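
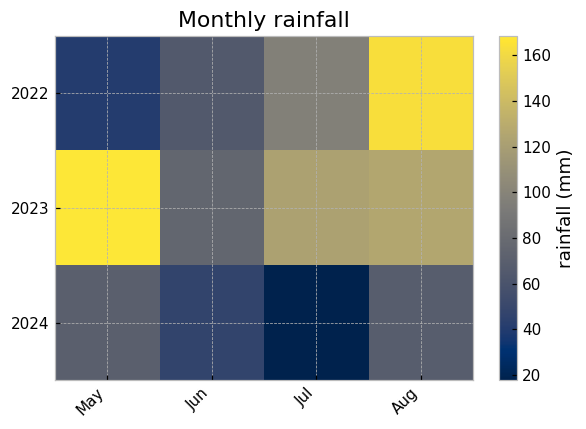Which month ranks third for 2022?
Jun

Top 4 for 2022: Aug ≈ 160, Jul ≈ 100, Jun ≈ 60, May ≈ 40.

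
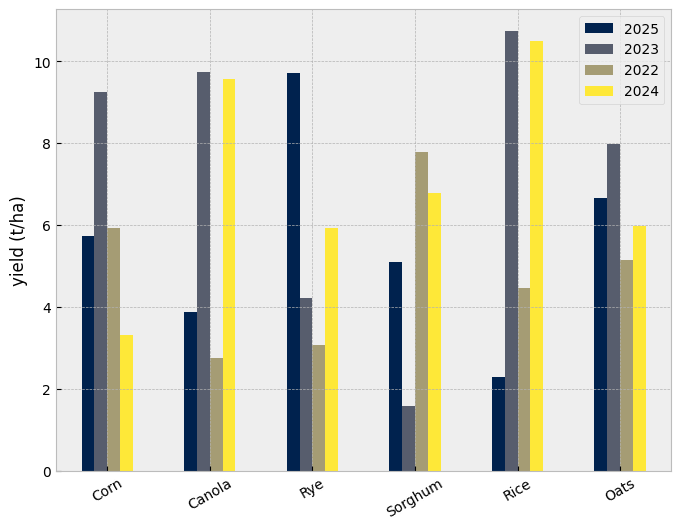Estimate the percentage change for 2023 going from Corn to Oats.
≈ -11.1%

Corn ≈ 9, Oats ≈ 8; (8 − 9) / 9 ≈ -11.1%.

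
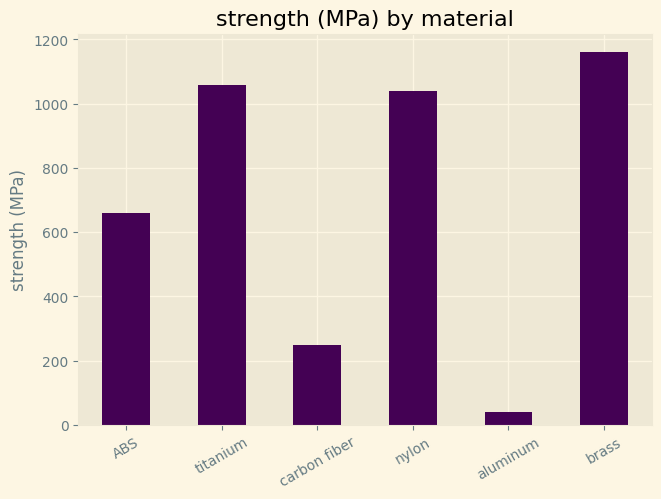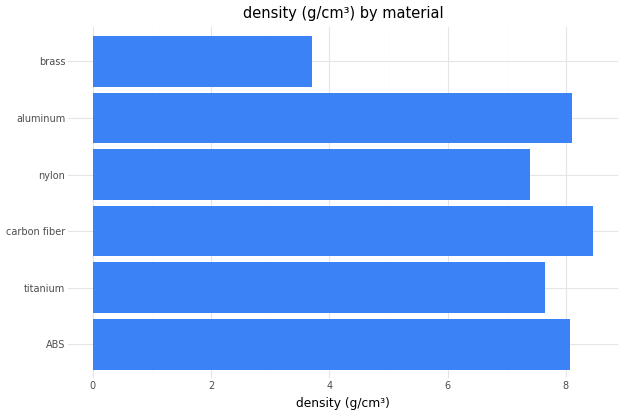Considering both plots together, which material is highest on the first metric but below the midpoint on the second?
Chart 2 median density (g/cm³) ≈ 8; below-median materials: titanium, nylon, brass. Among those, brass has the highest strength (MPa) (≈ 1200).

brass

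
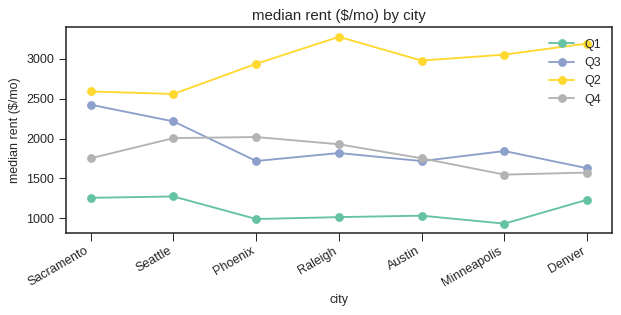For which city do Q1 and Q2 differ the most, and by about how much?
Raleigh: Q1 ≈ 1000, Q2 ≈ 3200 → gap ≈ 2200. Next-largest (Minneapolis) is only ≈ 2000.

Raleigh, ≈ 2200 $/mo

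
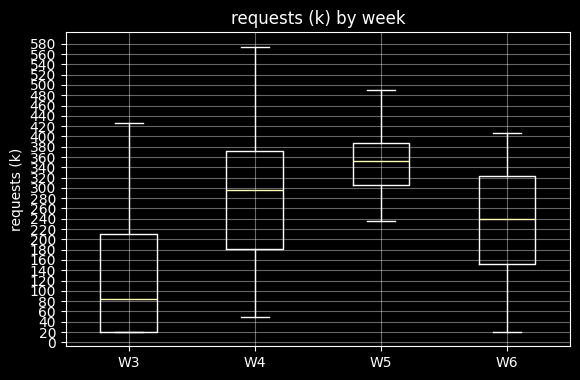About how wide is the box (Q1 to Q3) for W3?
≈ 180

Q3 ≈ 200, Q1 ≈ 20; IQR ≈ 180.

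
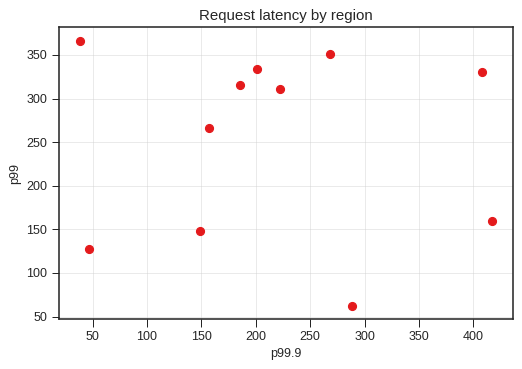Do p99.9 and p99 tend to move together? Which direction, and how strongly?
Points are roughly uncorrelated; weak (|r| ≈ 0.1).

no clear correlation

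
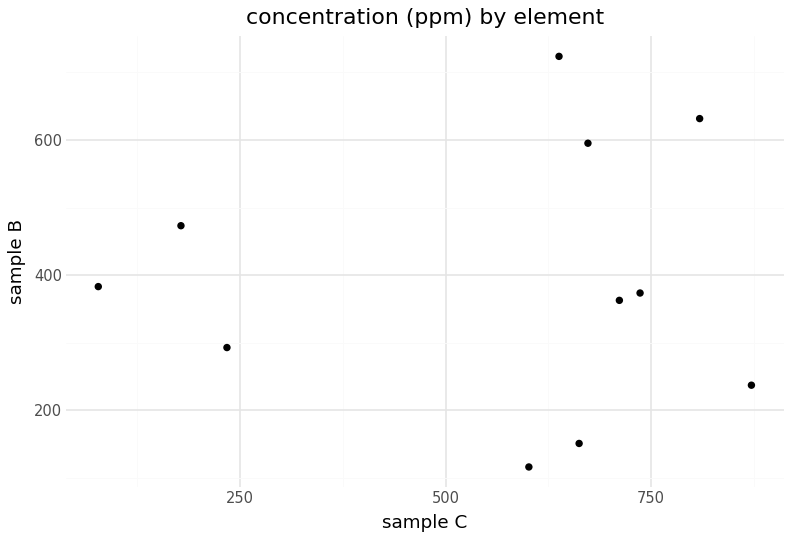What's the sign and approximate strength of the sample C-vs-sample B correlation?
no clear correlation

Points are roughly uncorrelated; weak (|r| ≈ 0.0).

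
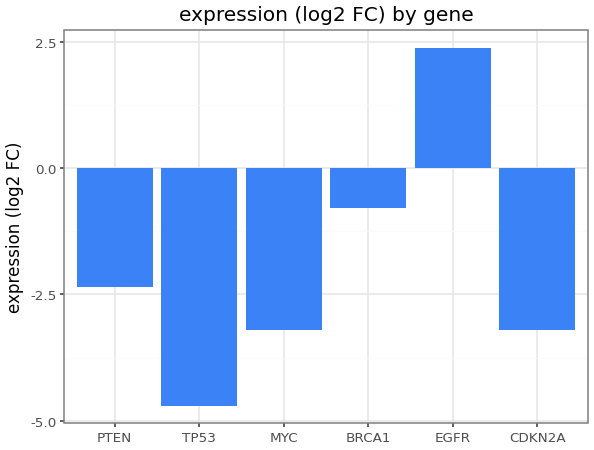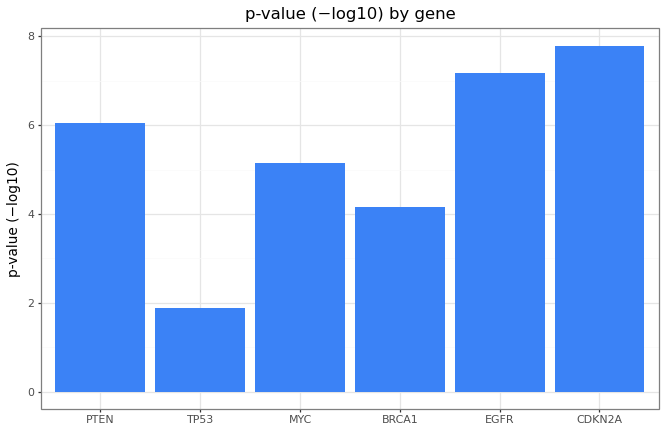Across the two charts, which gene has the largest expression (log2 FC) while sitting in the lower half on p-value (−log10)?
BRCA1

Chart 2 median p-value (−log10) ≈ 6; below-median genes: TP53, MYC, BRCA1. Among those, BRCA1 has the highest expression (log2 FC) (≈ -1).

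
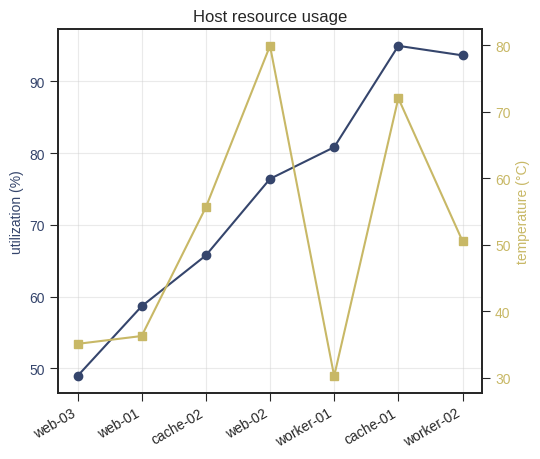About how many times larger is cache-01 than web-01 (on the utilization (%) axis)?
≈ 1.58×

cache-01 ≈ 95, web-01 ≈ 60; 95/60 ≈ 1.58.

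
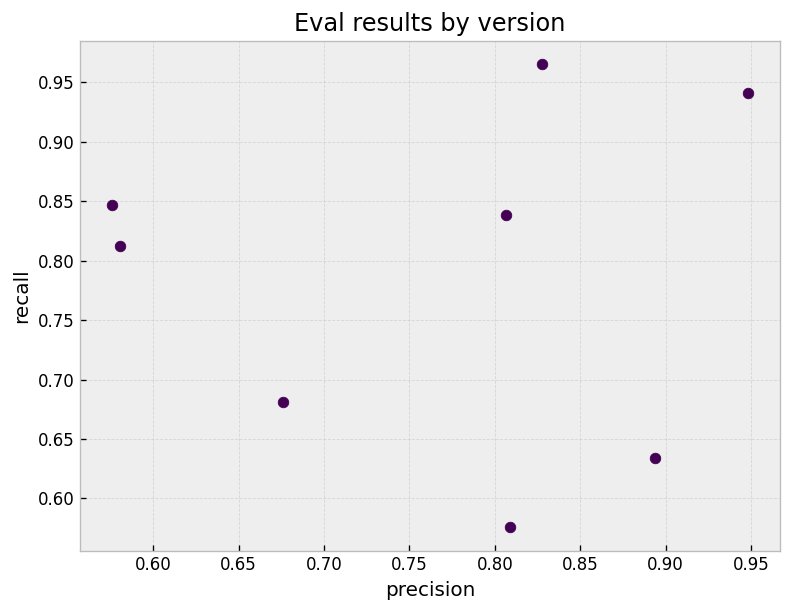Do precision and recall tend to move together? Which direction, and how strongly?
Points are roughly uncorrelated; weak (|r| ≈ 0.0).

no clear correlation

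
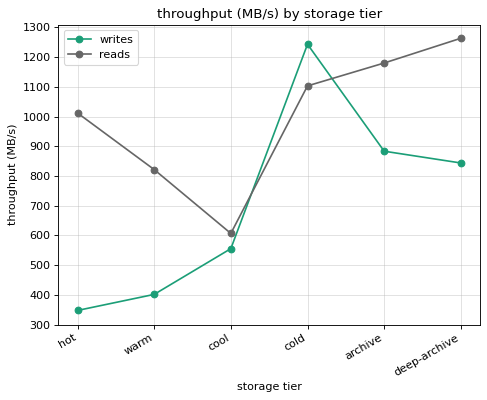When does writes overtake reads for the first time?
cool: writes ≈ 600 vs reads ≈ 600 (not yet); cold: writes ≈ 1200 vs reads ≈ 1100 (first crossover).

cold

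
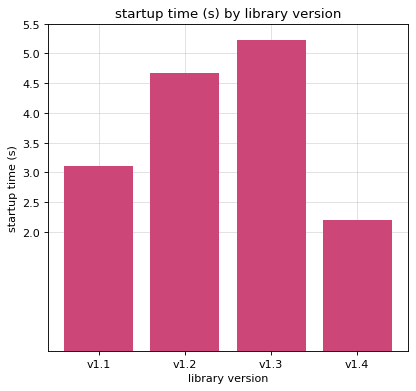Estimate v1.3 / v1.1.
≈ 1.67×

v1.3 ≈ 5.0, v1.1 ≈ 3.0; 5.0/3.0 ≈ 1.67.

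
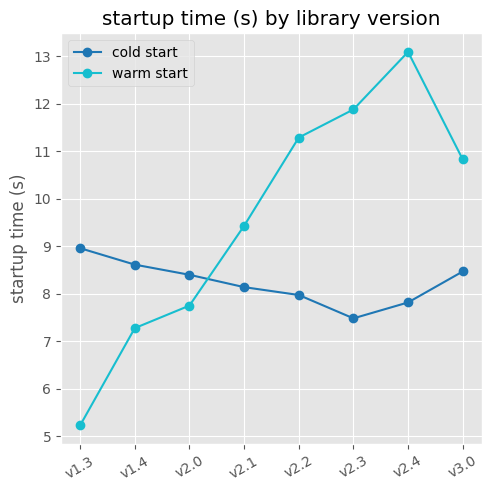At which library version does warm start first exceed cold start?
v2.1

v2.0: warm start ≈ 8 vs cold start ≈ 8 (not yet); v2.1: warm start ≈ 9 vs cold start ≈ 8 (first crossover).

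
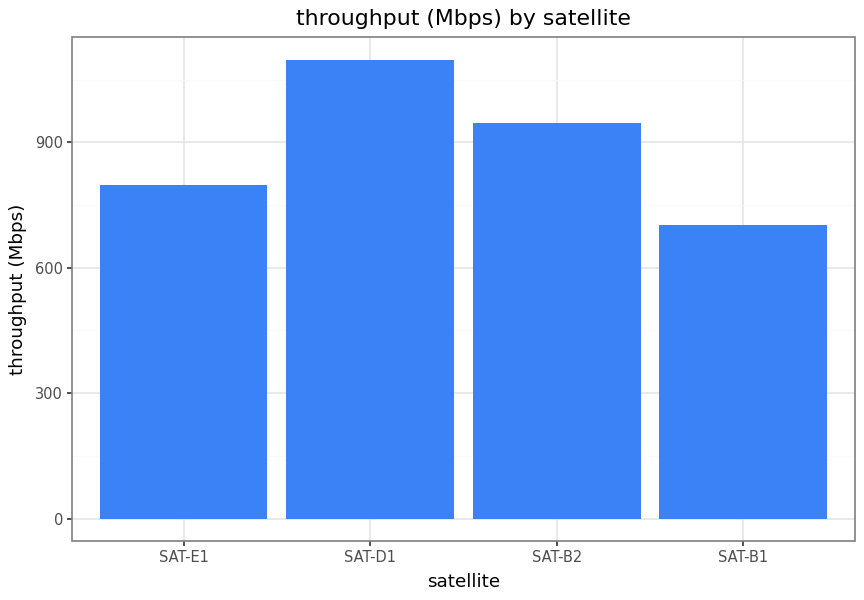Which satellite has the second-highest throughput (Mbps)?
SAT-B2

Top 3: SAT-D1 ≈ 1100, SAT-B2 ≈ 900, SAT-E1 ≈ 800.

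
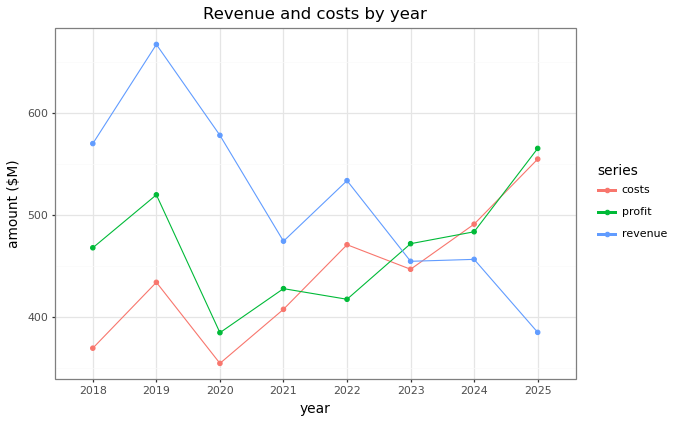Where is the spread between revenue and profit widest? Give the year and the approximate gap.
2020, ≈ 200 $M

2020: revenue ≈ 600, profit ≈ 400 → gap ≈ 200. Next-largest (2025) is only ≈ 150.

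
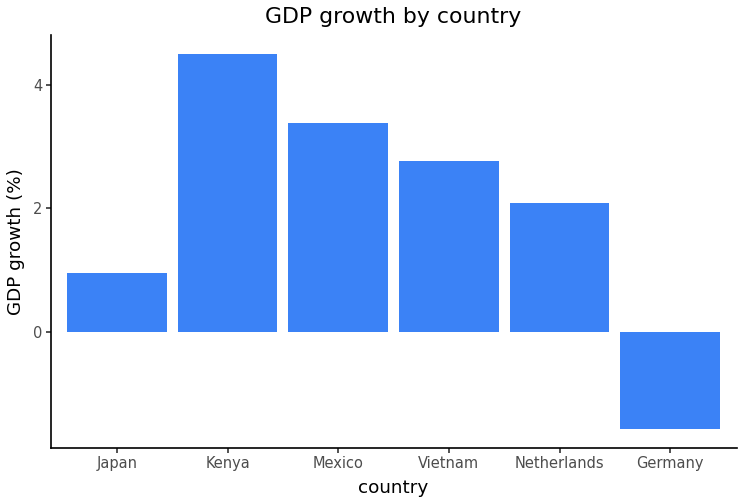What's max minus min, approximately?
≈ 7

Max Kenya ≈ 5, min Germany ≈ -2; range ≈ 7.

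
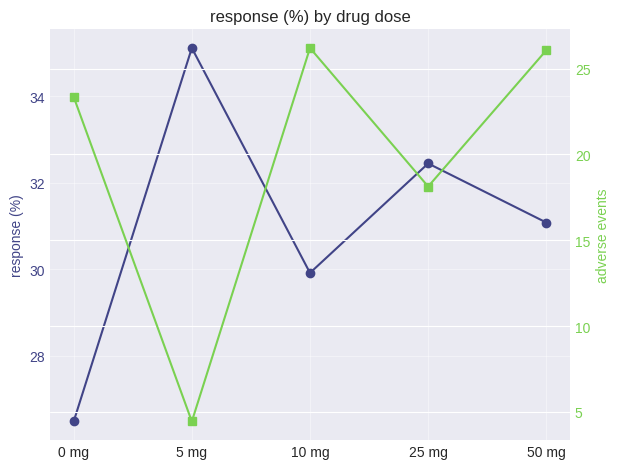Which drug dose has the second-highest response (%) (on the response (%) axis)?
25 mg

Top 3 (on the response (%) axis): 5 mg ≈ 35, 25 mg ≈ 32, 50 mg ≈ 31.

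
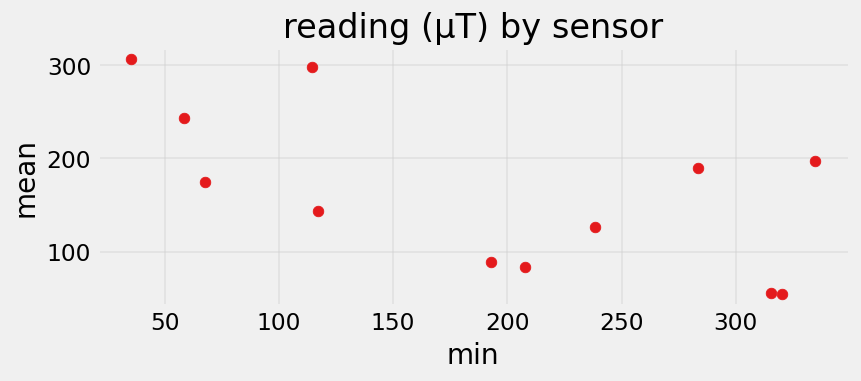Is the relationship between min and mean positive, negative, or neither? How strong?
negative, moderate

Points are negatively correlated; moderate (|r| ≈ 0.6).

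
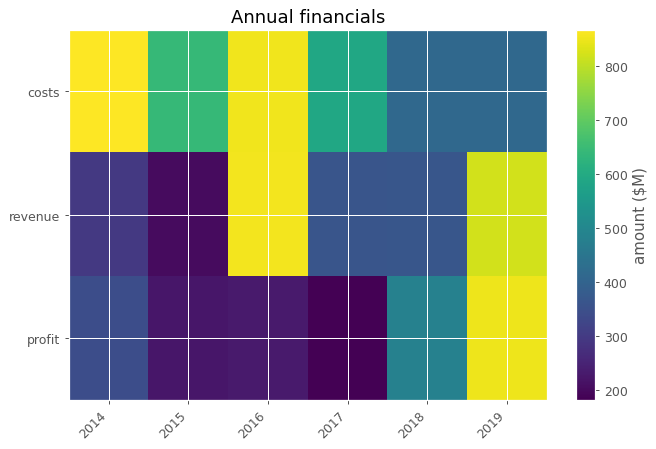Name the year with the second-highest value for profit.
2018

Top 3 for profit: 2019 ≈ 800, 2018 ≈ 500, 2014 ≈ 300.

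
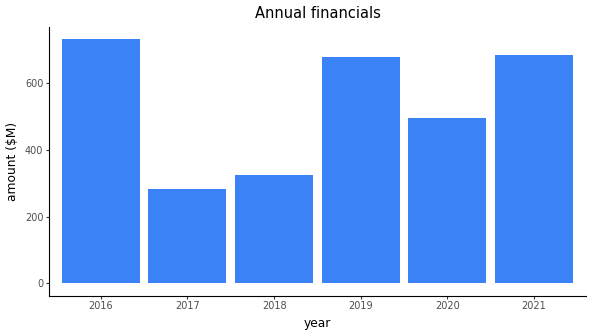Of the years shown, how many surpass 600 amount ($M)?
Above 600: 2016, 2019, 2021.

3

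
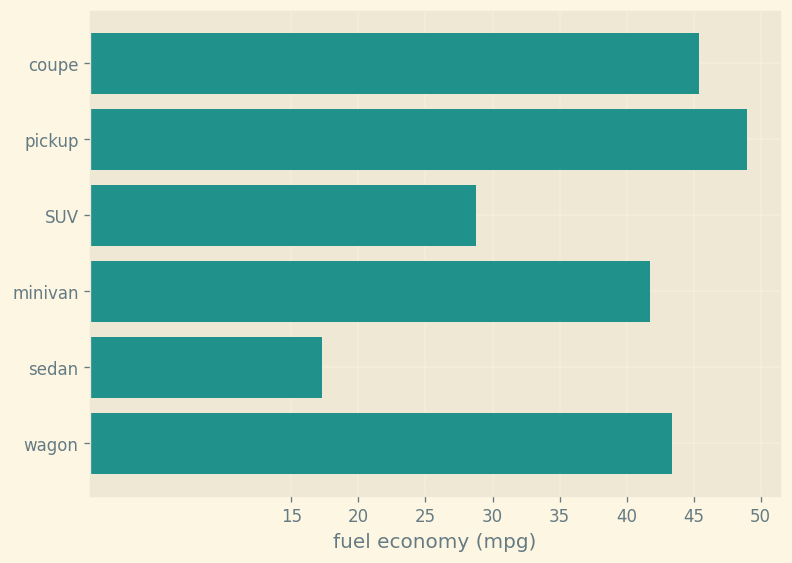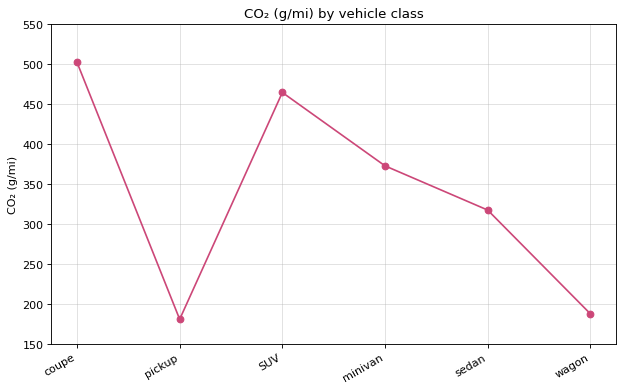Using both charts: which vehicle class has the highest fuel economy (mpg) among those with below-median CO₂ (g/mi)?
pickup

Chart 2 median CO₂ (g/mi) ≈ 350; below-median vehicle classes: pickup, sedan, wagon. Among those, pickup has the highest fuel economy (mpg) (≈ 50).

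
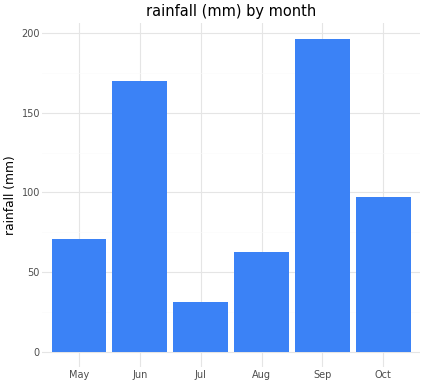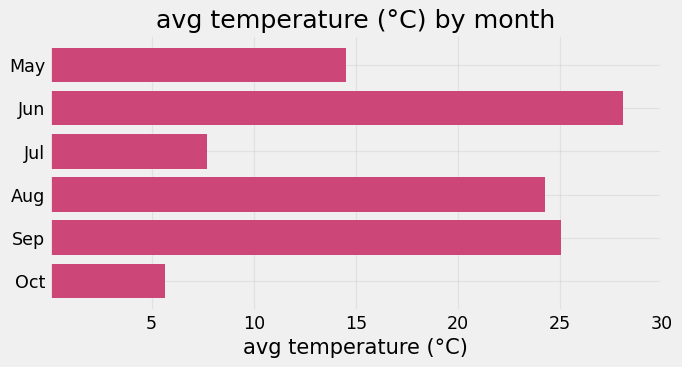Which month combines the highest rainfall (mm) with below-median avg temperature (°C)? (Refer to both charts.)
Chart 2 median avg temperature (°C) ≈ 20; below-median months: May, Jul, Oct. Among those, Oct has the highest rainfall (mm) (≈ 100).

Oct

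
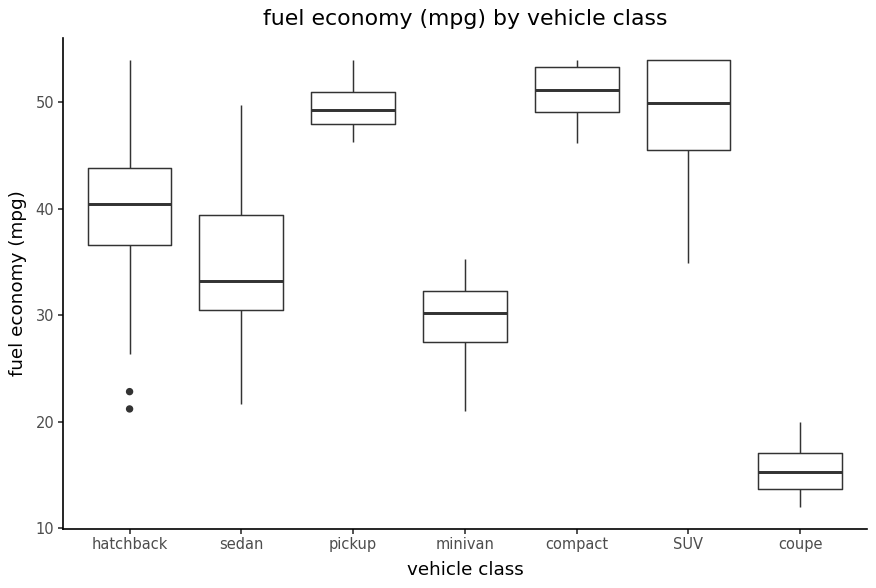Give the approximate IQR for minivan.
Q3 ≈ 30, Q1 ≈ 25; IQR ≈ 5.

≈ 5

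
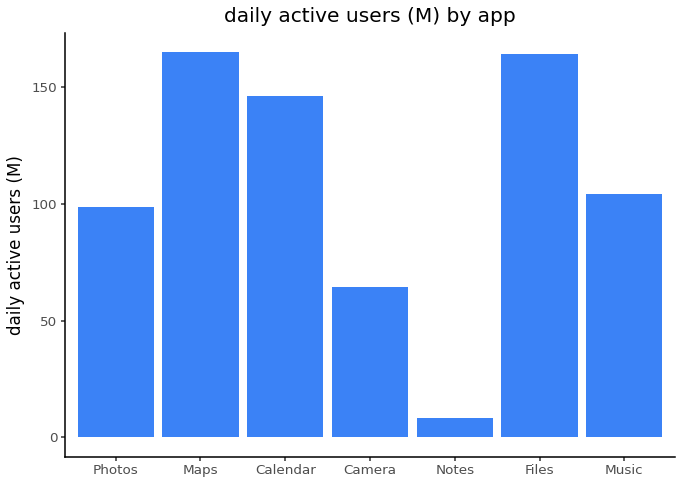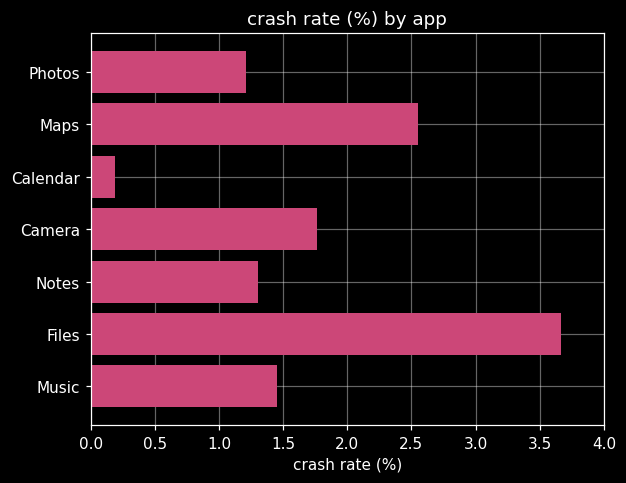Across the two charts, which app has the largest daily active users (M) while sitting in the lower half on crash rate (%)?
Calendar

Chart 2 median crash rate (%) ≈ 1.5; below-median apps: Photos, Calendar, Notes. Among those, Calendar has the highest daily active users (M) (≈ 140).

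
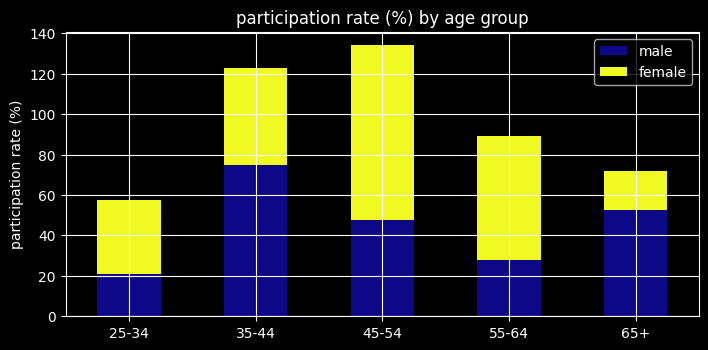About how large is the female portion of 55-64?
≈ 60

female top ≈ 80, bottom ≈ 20; segment ≈ 60.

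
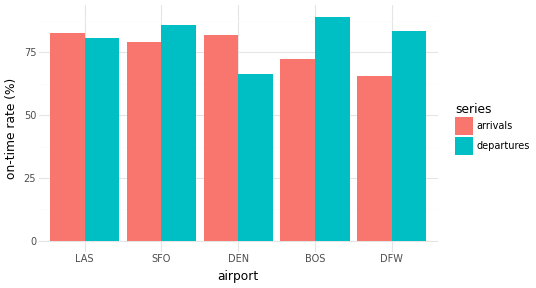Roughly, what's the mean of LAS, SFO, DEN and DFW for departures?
(80 + 90 + 70 + 80) / 4 ≈ 80.

≈ 80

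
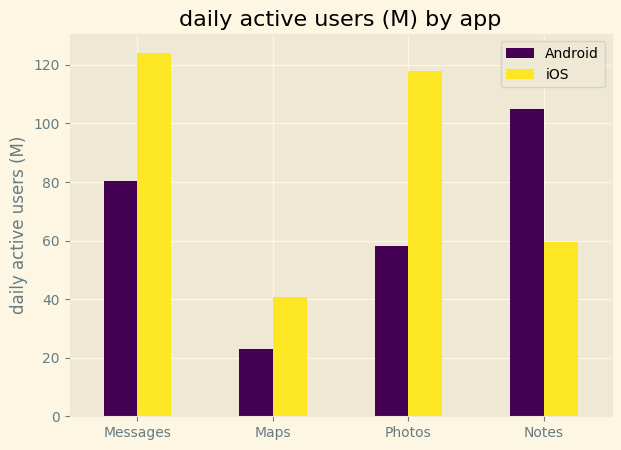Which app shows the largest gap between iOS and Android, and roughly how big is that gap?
Photos, ≈ 60 M

Photos: iOS ≈ 120, Android ≈ 60 → gap ≈ 60. Next-largest (Notes) is only ≈ 40.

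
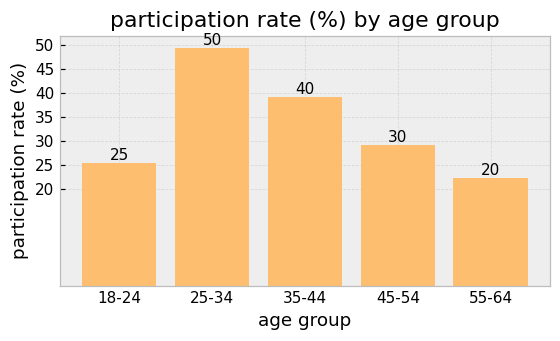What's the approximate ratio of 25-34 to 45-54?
25-34 ≈ 50, 45-54 ≈ 30; 50/30 ≈ 1.67.

≈ 1.67×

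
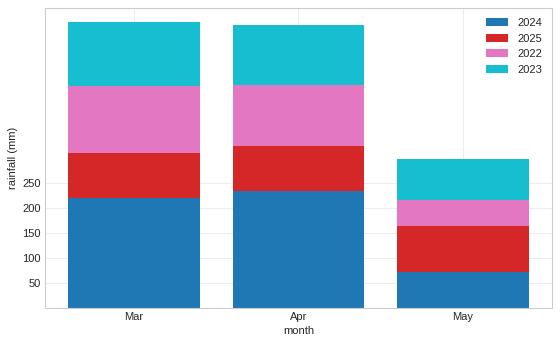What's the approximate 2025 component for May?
≈ 100

2025 top ≈ 150, bottom ≈ 50; segment ≈ 100.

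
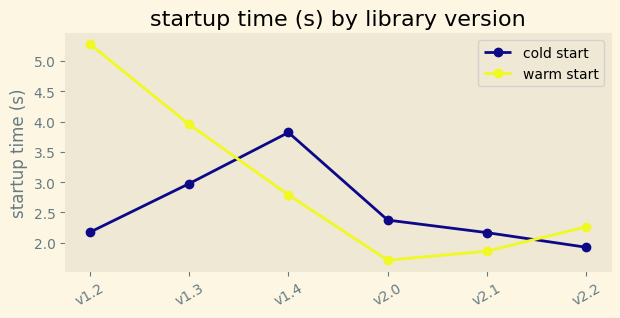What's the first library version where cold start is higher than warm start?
v1.3: cold start ≈ 3.0 vs warm start ≈ 4.0 (not yet); v1.4: cold start ≈ 4.0 vs warm start ≈ 3.0 (first crossover).

v1.4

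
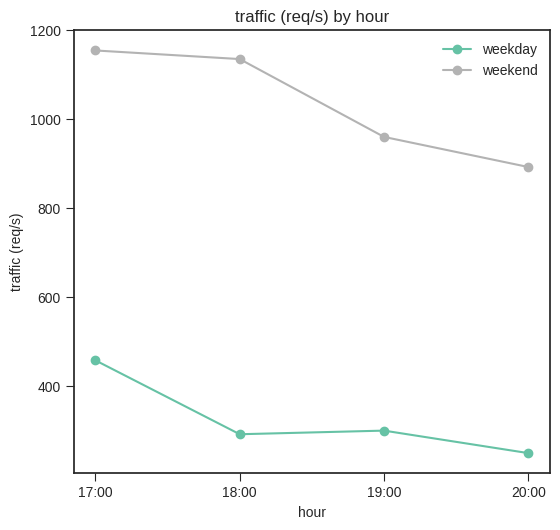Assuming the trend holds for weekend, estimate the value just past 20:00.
Last three: 1100, 1000, 900 → slope ≈ -100/step → next ≈ 800.

≈ 800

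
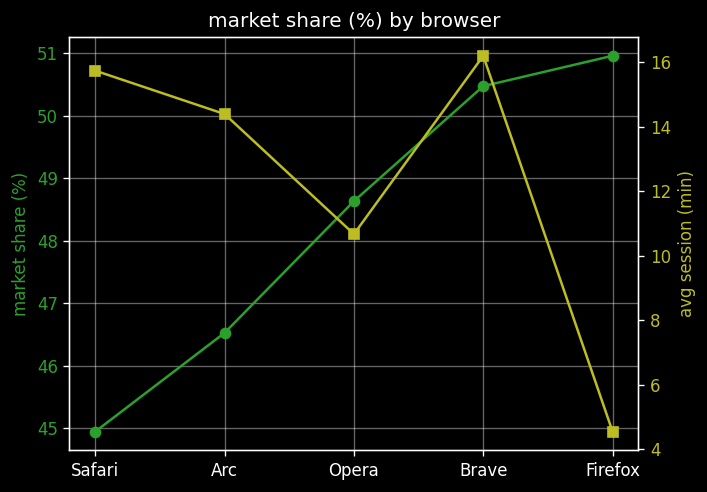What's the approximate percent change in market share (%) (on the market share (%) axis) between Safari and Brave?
≈ +11.1%

Safari ≈ 45, Brave ≈ 50; (50 − 45) / 45 ≈ +11.1%.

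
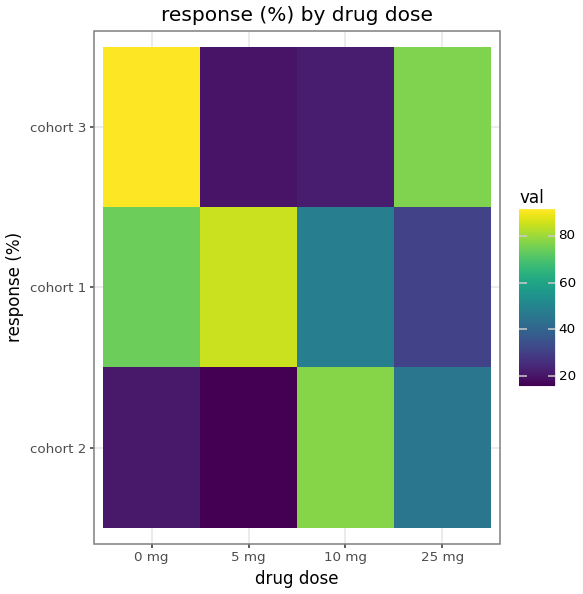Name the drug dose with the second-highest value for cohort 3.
Top 3 for cohort 3: 0 mg ≈ 90, 25 mg ≈ 80, 10 mg ≈ 20.

25 mg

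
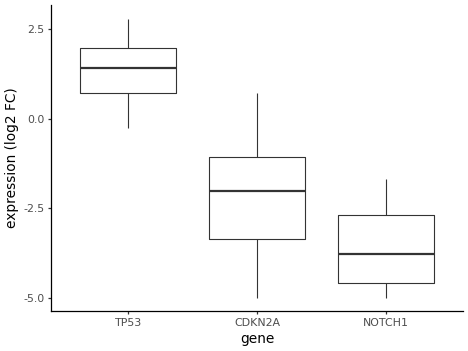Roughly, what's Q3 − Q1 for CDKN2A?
Q3 ≈ -1.0, Q1 ≈ -3.5; IQR ≈ 2.5.

≈ 2.5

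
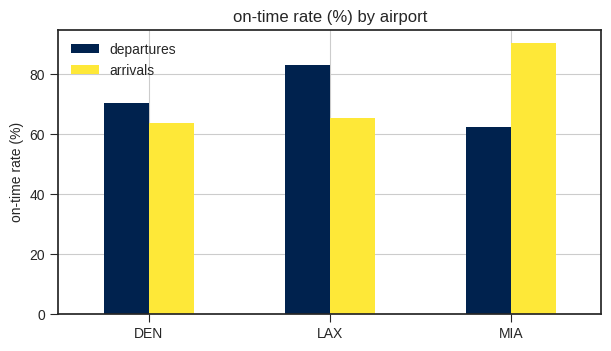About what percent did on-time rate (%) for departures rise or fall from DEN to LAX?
≈ +14.3%

DEN ≈ 70, LAX ≈ 80; (80 − 70) / 70 ≈ +14.3%.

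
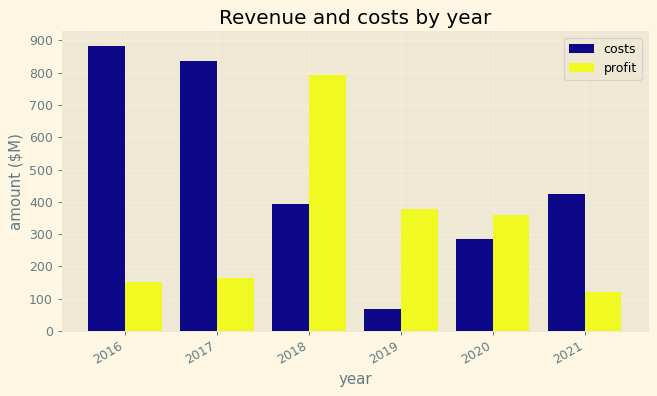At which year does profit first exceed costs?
2017: profit ≈ 200 vs costs ≈ 800 (not yet); 2018: profit ≈ 800 vs costs ≈ 400 (first crossover).

2018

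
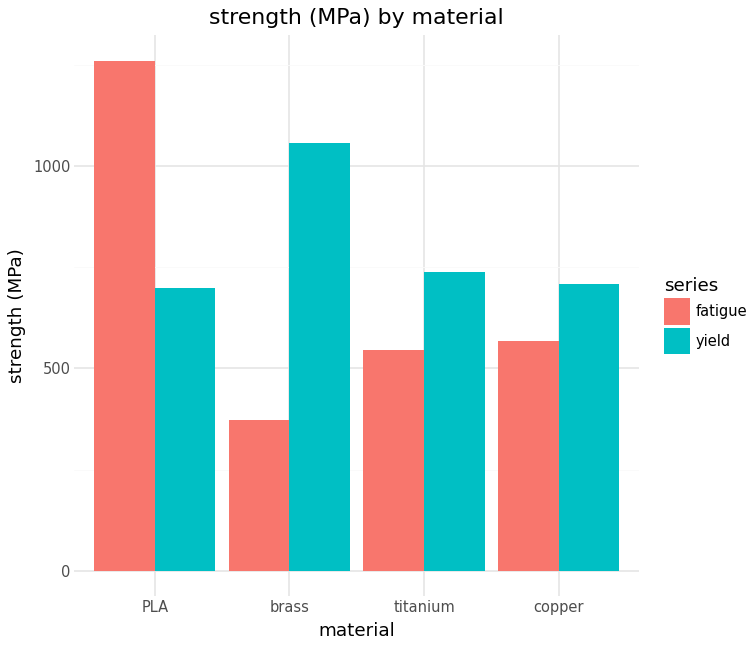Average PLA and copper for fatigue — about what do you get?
≈ 900

(1200 + 600) / 2 ≈ 900.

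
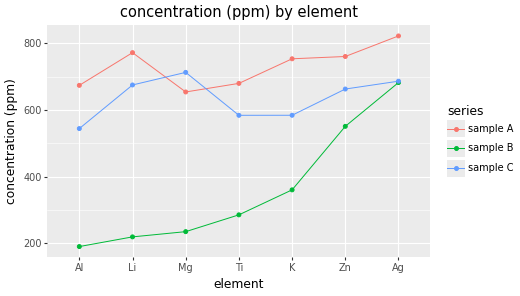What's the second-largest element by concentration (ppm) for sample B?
Zn

Top 3 for sample B: Ag ≈ 700, Zn ≈ 600, K ≈ 400.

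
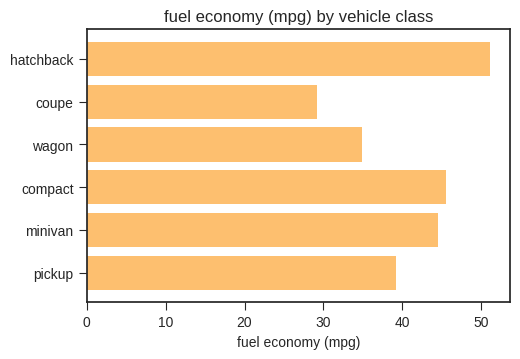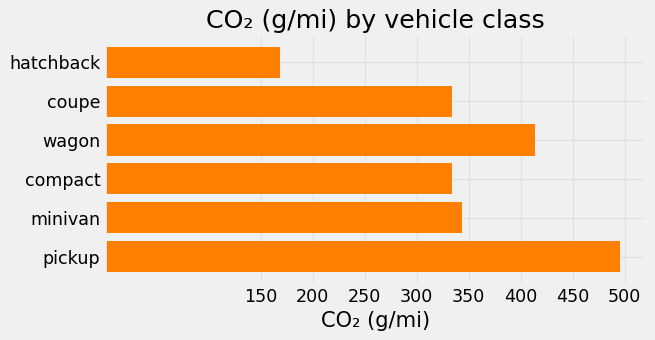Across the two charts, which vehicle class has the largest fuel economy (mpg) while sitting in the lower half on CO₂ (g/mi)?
hatchback

Chart 2 median CO₂ (g/mi) ≈ 350; below-median vehicle classes: hatchback, coupe, compact. Among those, hatchback has the highest fuel economy (mpg) (≈ 50).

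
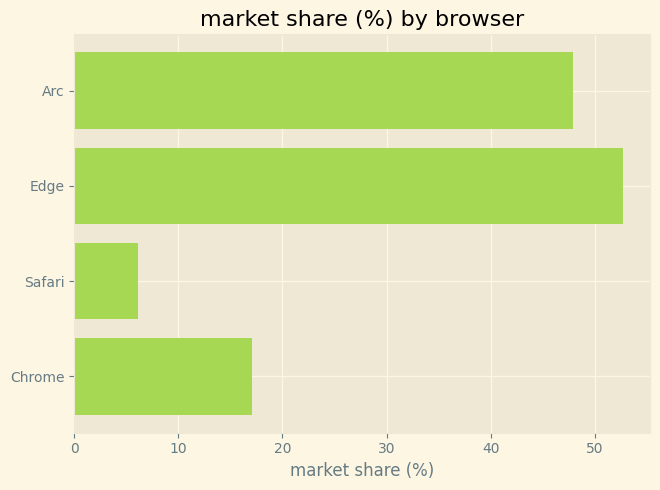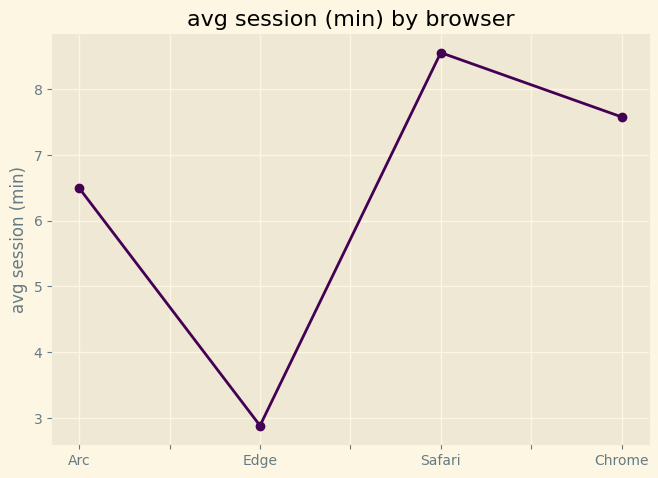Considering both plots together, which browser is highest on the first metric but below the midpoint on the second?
Edge

Chart 2 median avg session (min) ≈ 7; below-median browsers: Arc, Edge. Among those, Edge has the highest market share (%) (≈ 55).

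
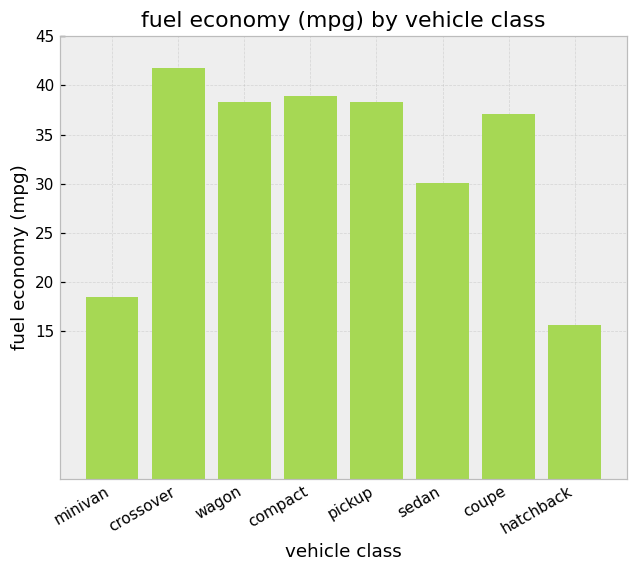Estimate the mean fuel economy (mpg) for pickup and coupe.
(40 + 35) / 2 ≈ 38.

≈ 38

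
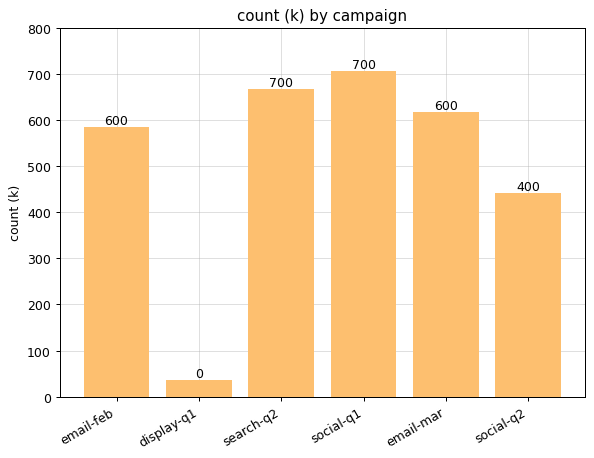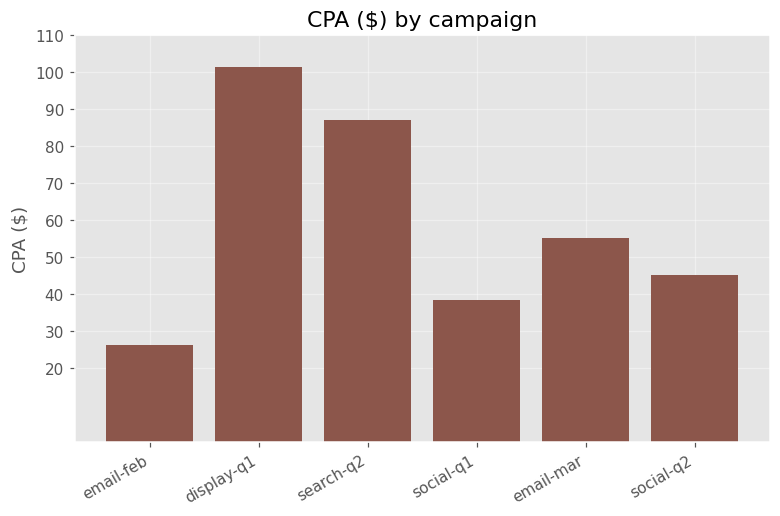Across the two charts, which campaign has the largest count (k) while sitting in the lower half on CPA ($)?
Chart 2 median CPA ($) ≈ 50; below-median campaigns: email-feb, social-q1, social-q2. Among those, social-q1 has the highest count (k) (≈ 700).

social-q1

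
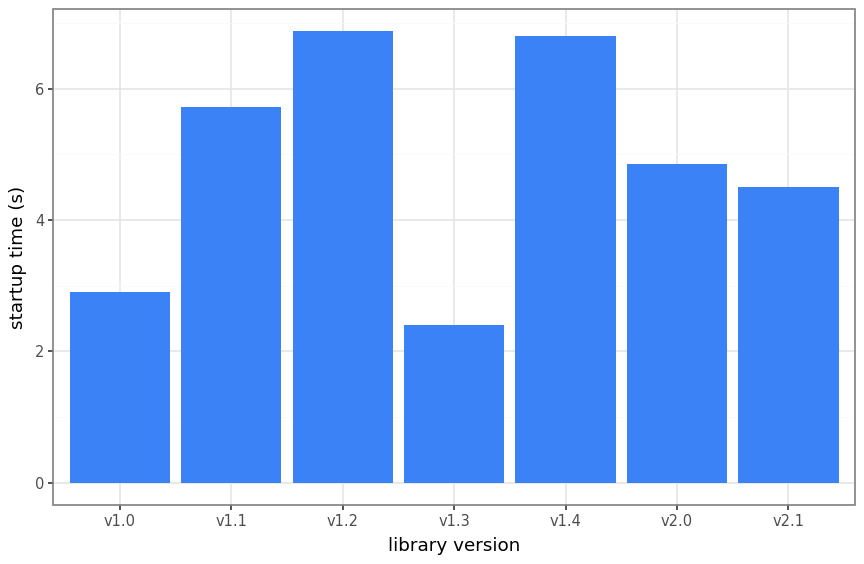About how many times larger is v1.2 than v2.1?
v1.2 ≈ 7, v2.1 ≈ 4; 7/4 ≈ 1.75.

≈ 1.75×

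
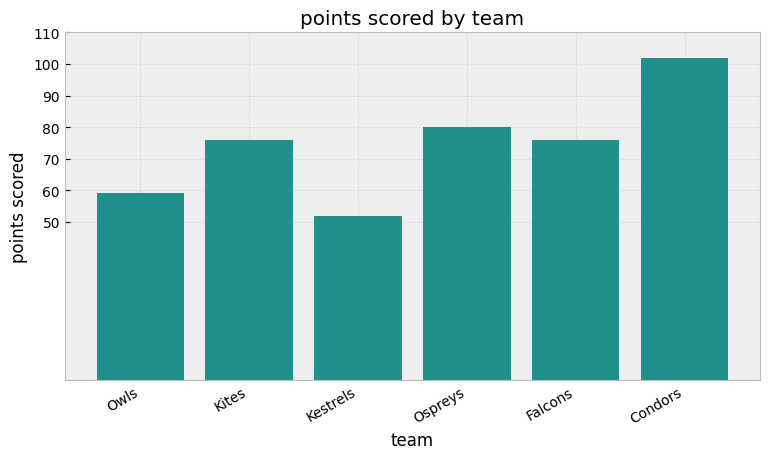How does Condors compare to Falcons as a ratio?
Condors ≈ 100, Falcons ≈ 80; 100/80 ≈ 1.25.

≈ 1.25×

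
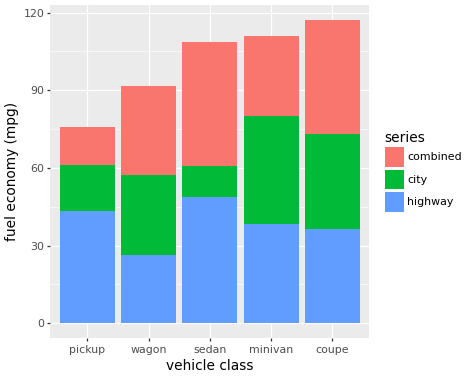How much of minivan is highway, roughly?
highway top ≈ 40, bottom ≈ 0; segment ≈ 40.

≈ 40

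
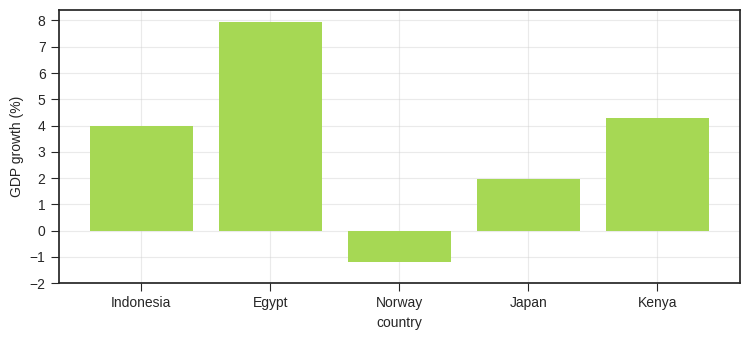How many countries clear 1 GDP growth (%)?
4

Above 1: Indonesia, Egypt, Japan, Kenya.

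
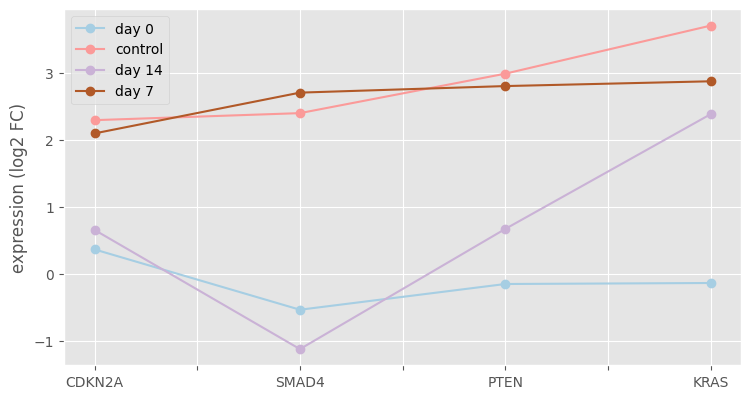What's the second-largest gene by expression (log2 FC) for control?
PTEN

Top 3 for control: KRAS ≈ 3.5, PTEN ≈ 3.0, SMAD4 ≈ 2.5.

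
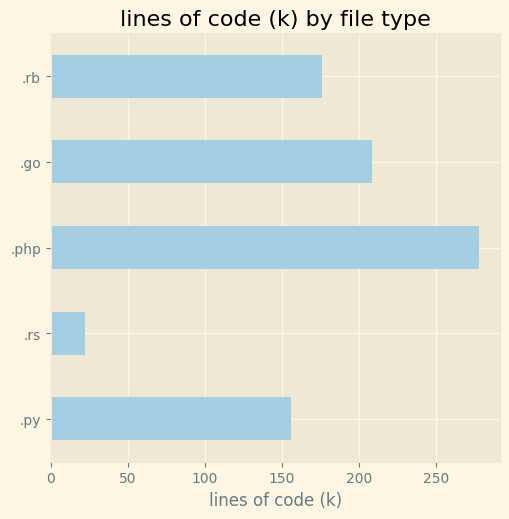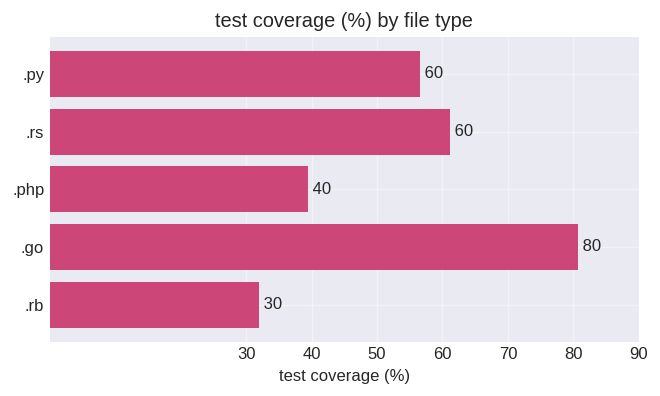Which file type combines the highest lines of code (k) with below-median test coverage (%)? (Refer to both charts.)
Chart 2 median test coverage (%) ≈ 60; below-median file types: .php, .rb. Among those, .php has the highest lines of code (k) (≈ 300).

.php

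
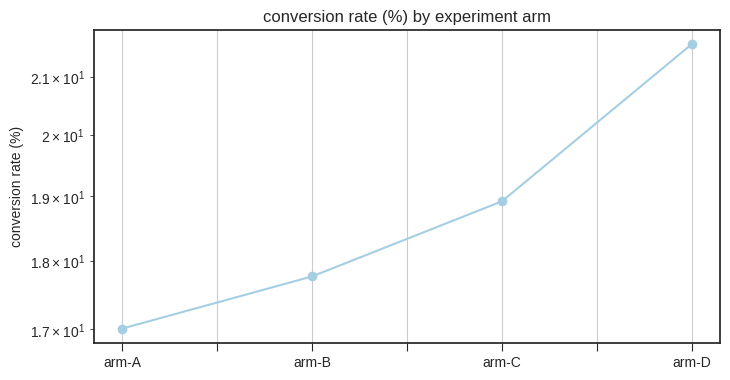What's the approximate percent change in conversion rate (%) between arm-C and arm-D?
arm-C ≈ 19.0, arm-D ≈ 21.5; (21.5 − 19.0) / 19.0 ≈ +13.2%.

≈ +13.2%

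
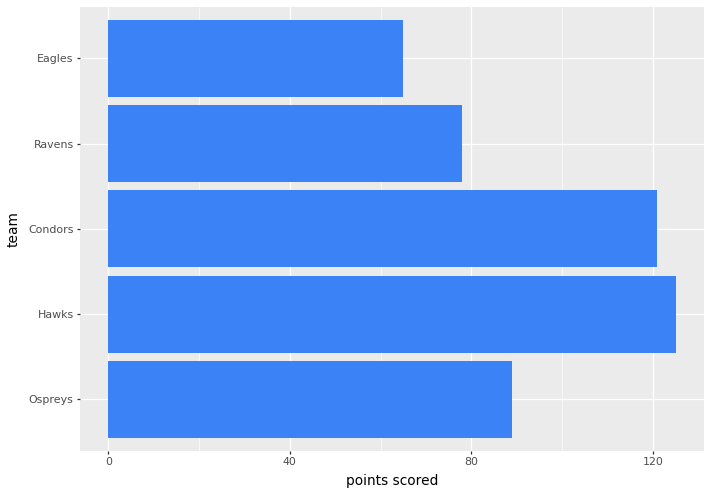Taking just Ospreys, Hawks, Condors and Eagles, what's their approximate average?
≈ 95

(80 + 120 + 120 + 60) / 4 ≈ 95.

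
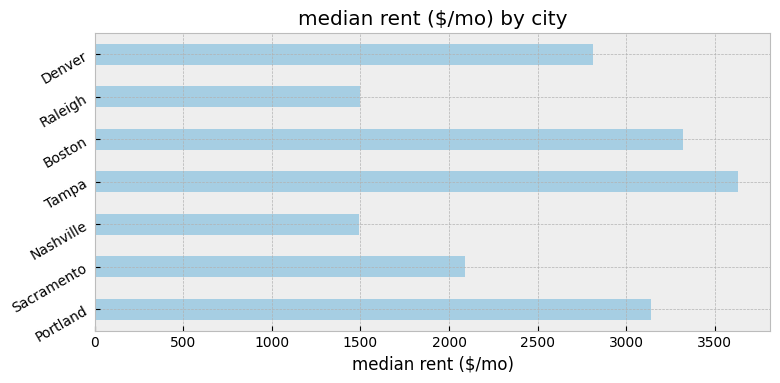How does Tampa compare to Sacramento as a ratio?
Tampa ≈ 3500, Sacramento ≈ 2000; 3500/2000 ≈ 1.75.

≈ 1.75×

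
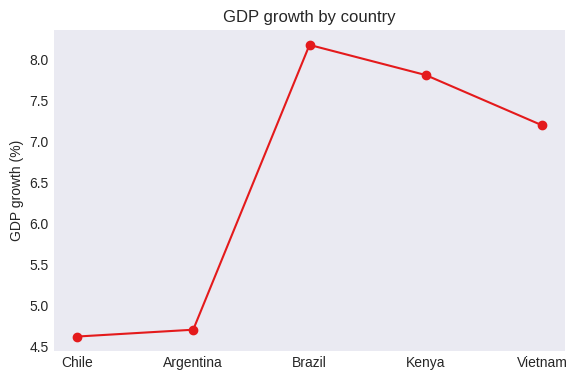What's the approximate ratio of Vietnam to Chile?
≈ 1.56×

Vietnam ≈ 7.0, Chile ≈ 4.5; 7.0/4.5 ≈ 1.56.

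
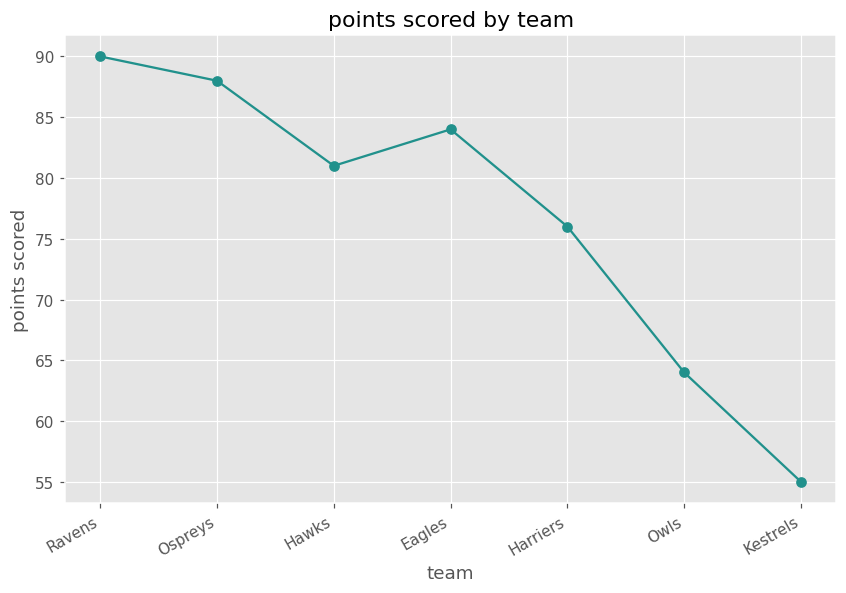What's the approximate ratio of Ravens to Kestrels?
Ravens ≈ 90, Kestrels ≈ 55; 90/55 ≈ 1.64.

≈ 1.64×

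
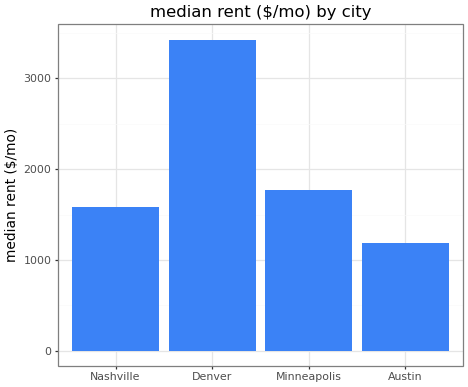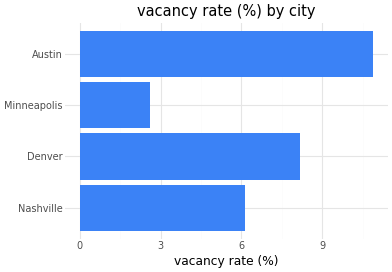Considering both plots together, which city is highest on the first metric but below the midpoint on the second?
Minneapolis

Chart 2 median vacancy rate (%) ≈ 7; below-median cities: Nashville, Minneapolis. Among those, Minneapolis has the highest median rent ($/mo) (≈ 2000).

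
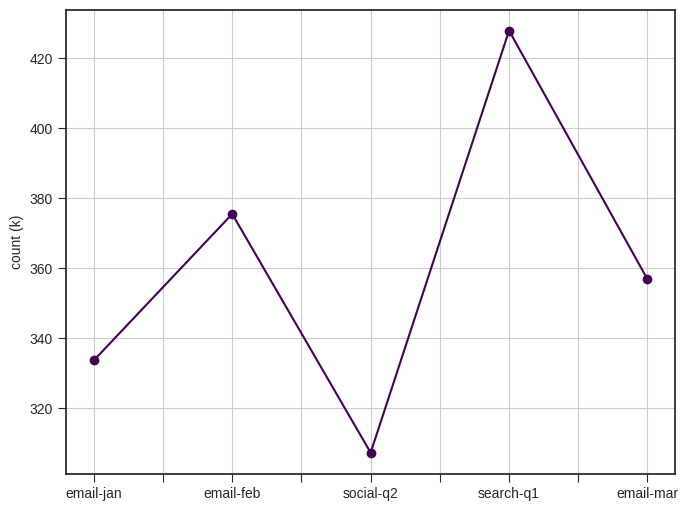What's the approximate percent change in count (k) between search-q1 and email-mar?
search-q1 ≈ 420, email-mar ≈ 360; (360 − 420) / 420 ≈ -14.3%.

≈ -14.3%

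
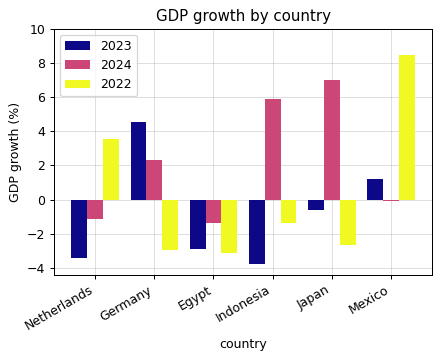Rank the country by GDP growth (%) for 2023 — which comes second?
Mexico

Top 3 for 2023: Germany ≈ 4, Mexico ≈ 2, Japan ≈ 0.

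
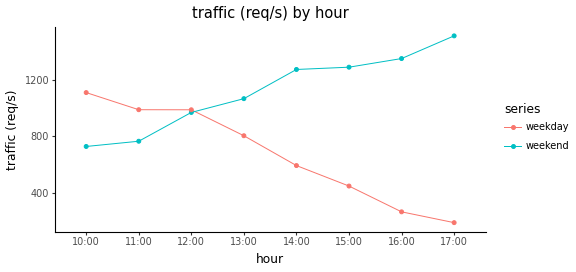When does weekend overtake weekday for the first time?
13:00

12:00: weekend ≈ 1000 vs weekday ≈ 1000 (not yet); 13:00: weekend ≈ 1000 vs weekday ≈ 800 (first crossover).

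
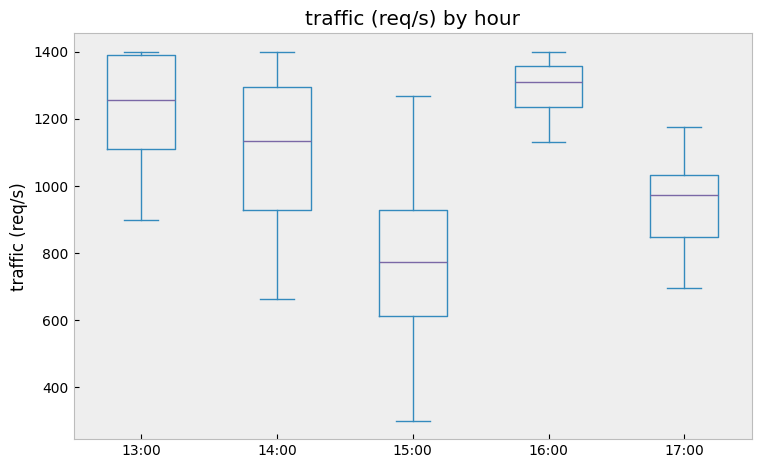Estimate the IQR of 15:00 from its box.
≈ 350

Q3 ≈ 950, Q1 ≈ 600; IQR ≈ 350.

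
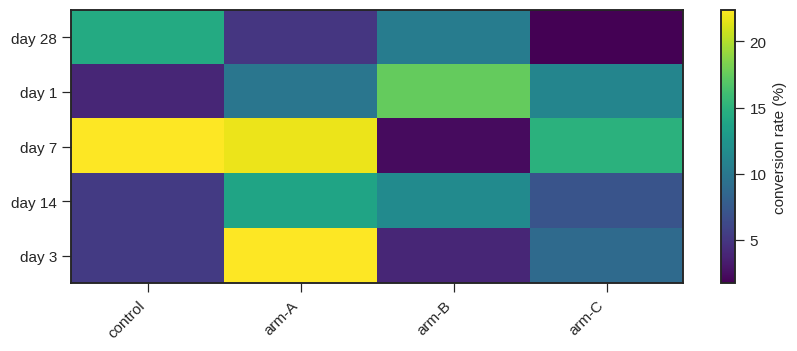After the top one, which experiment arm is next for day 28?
Top 3 for day 28: control ≈ 14, arm-B ≈ 10, arm-A ≈ 4.

arm-B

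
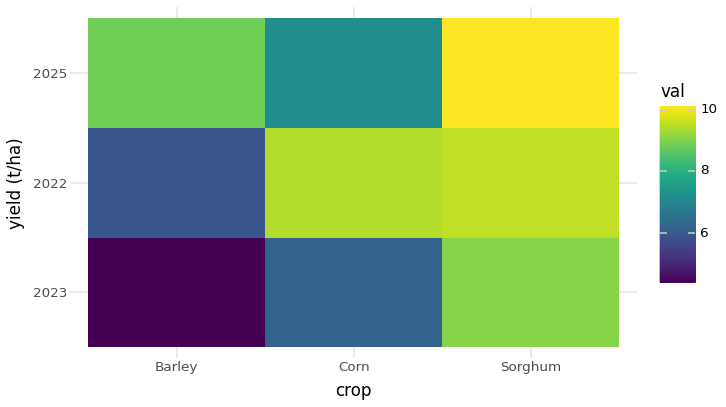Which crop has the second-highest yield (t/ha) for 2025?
Barley

Top 3 for 2025: Sorghum ≈ 10.0, Barley ≈ 9.0, Corn ≈ 7.0.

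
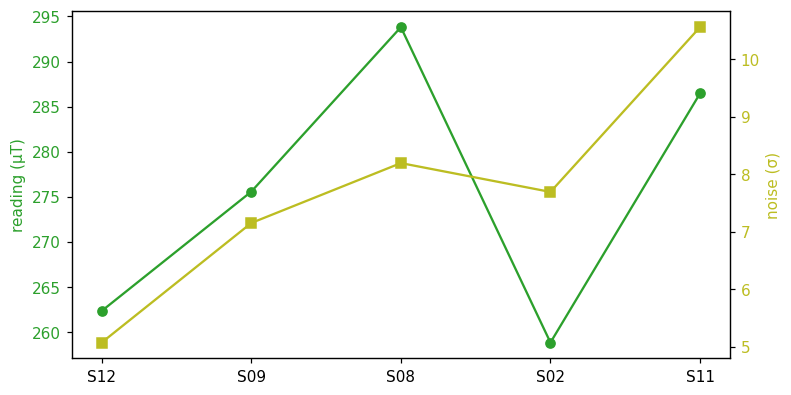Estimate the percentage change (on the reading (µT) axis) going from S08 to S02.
≈ -11.9%

S08 ≈ 295, S02 ≈ 260; (260 − 295) / 295 ≈ -11.9%.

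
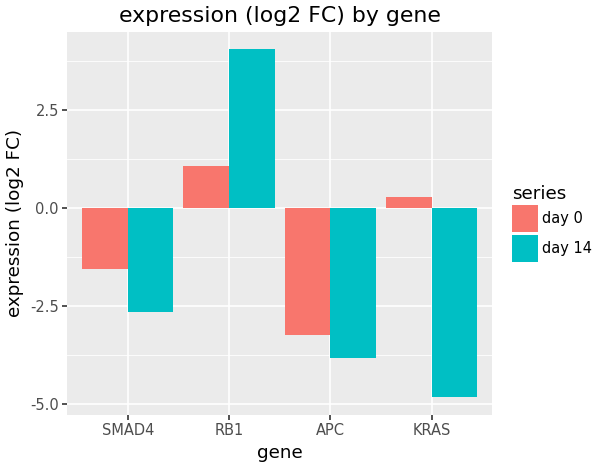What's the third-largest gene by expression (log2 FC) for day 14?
APC

Top 4 for day 14: RB1 ≈ 4, SMAD4 ≈ -3, APC ≈ -4, KRAS ≈ -5.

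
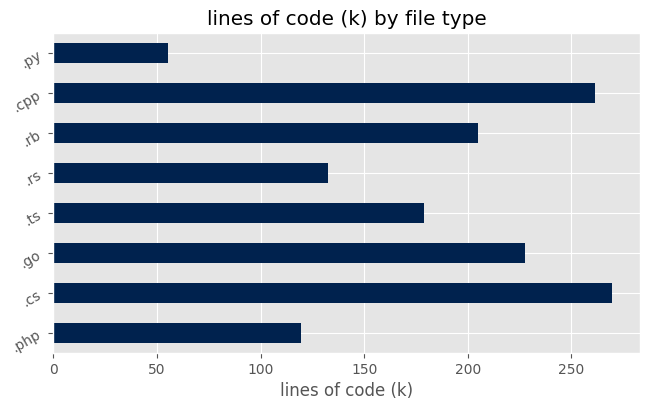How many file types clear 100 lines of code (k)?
Above 100: .php, .cs, .go, .ts, .rs, .rb, .cpp.

7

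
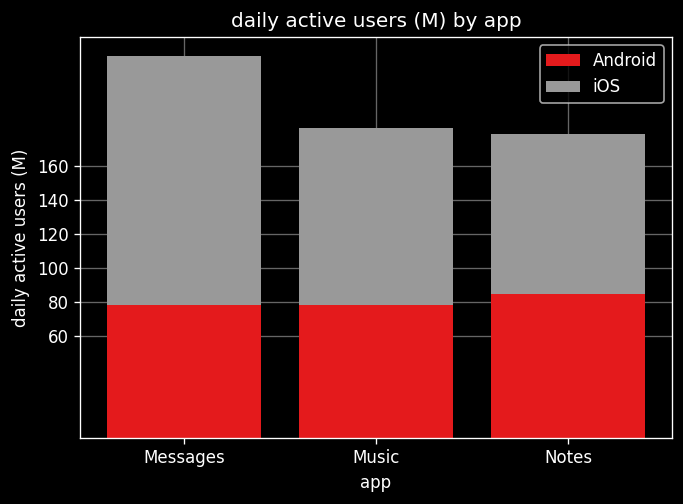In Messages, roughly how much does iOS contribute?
≈ 140

iOS top ≈ 220, bottom ≈ 80; segment ≈ 140.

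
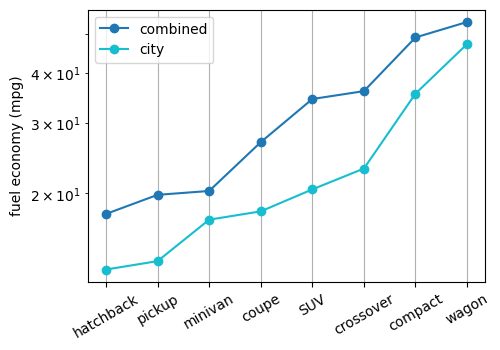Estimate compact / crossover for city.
≈ 1.4×

compact ≈ 35, crossover ≈ 25; 35/25 ≈ 1.4.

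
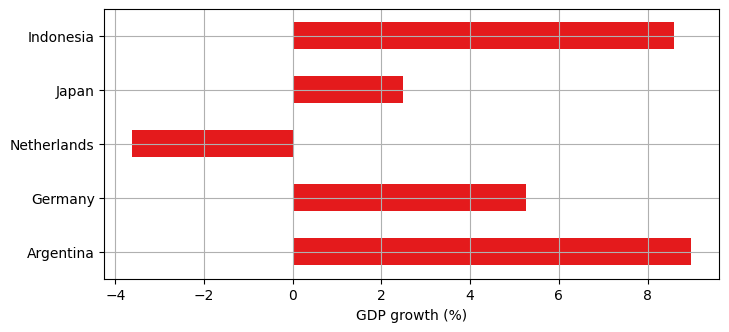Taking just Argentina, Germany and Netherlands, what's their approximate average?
(8 + 6 + -4) / 3 ≈ 3.

≈ 3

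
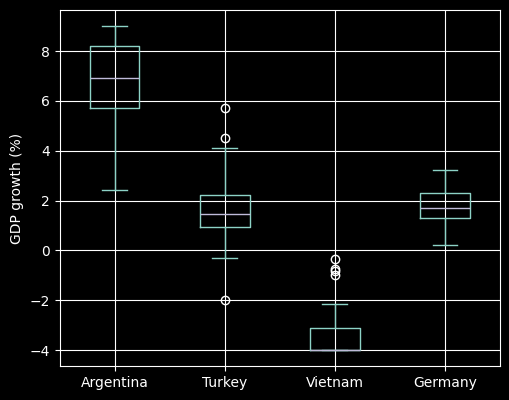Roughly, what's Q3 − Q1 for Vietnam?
Q3 ≈ -3, Q1 ≈ -4; IQR ≈ 1.

≈ 1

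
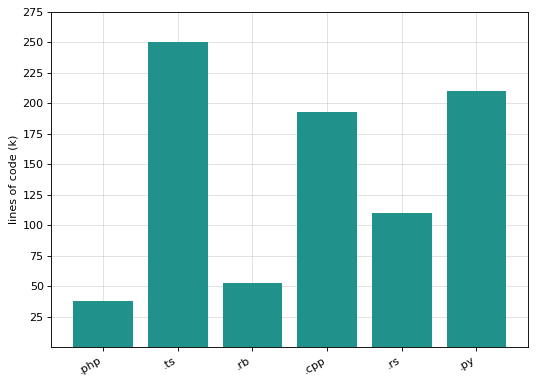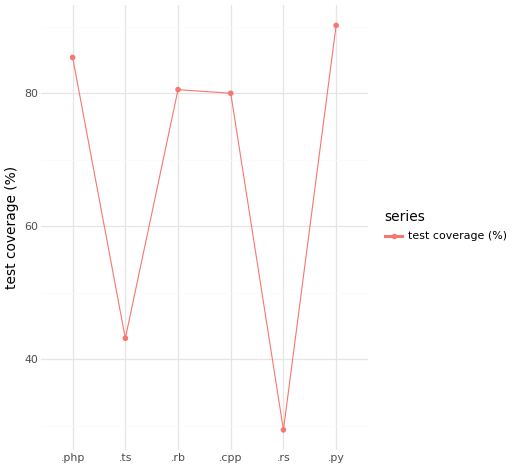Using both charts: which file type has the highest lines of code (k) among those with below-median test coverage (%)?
.ts

Chart 2 median test coverage (%) ≈ 80; below-median file types: .ts, .cpp, .rs. Among those, .ts has the highest lines of code (k) (≈ 250).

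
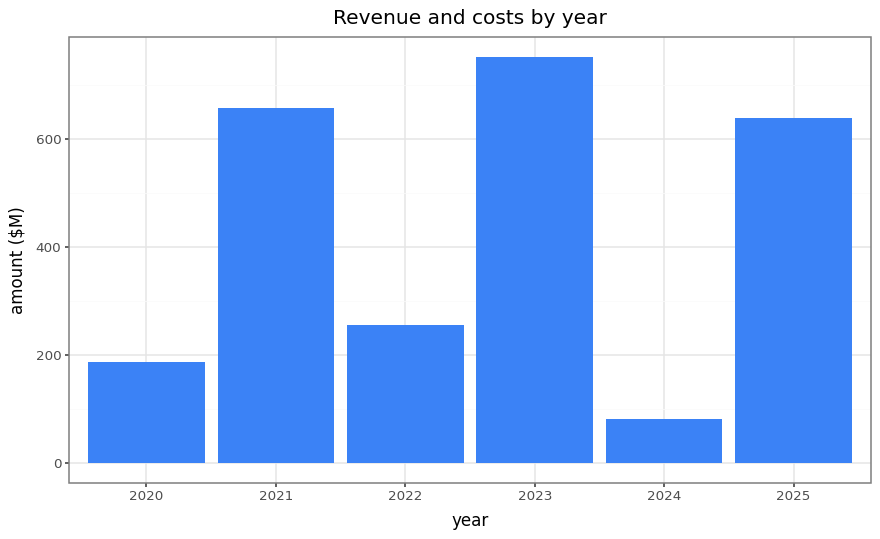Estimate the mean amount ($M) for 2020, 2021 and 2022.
≈ 400

(200 + 700 + 300) / 3 ≈ 400.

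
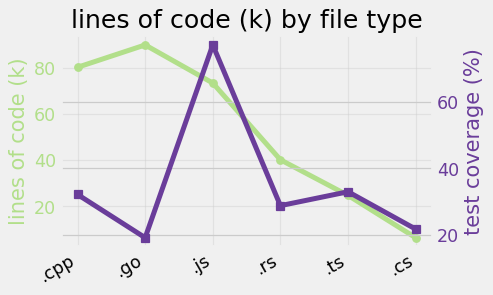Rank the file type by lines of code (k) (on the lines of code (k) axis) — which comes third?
Top 4 (on the lines of code (k) axis): .go ≈ 90, .cpp ≈ 80, .js ≈ 70, .rs ≈ 40.

.js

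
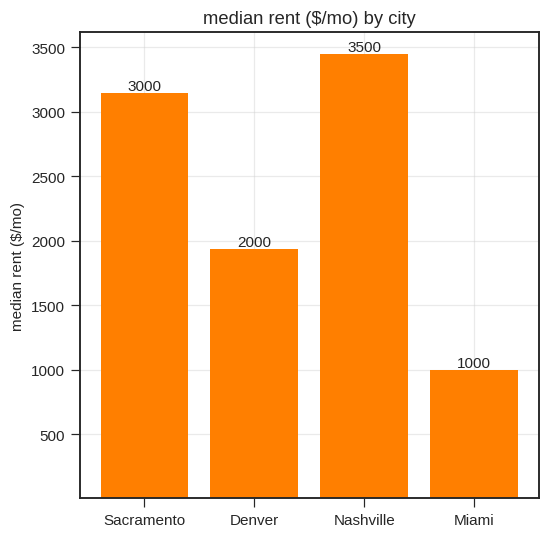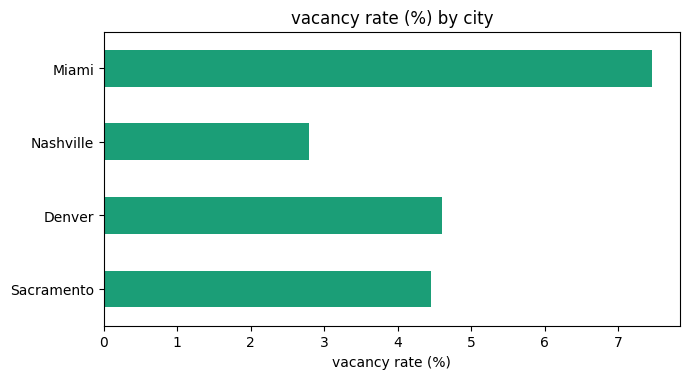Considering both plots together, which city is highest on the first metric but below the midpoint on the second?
Nashville

Chart 2 median vacancy rate (%) ≈ 5; below-median cities: Sacramento, Nashville. Among those, Nashville has the highest median rent ($/mo) (≈ 3500).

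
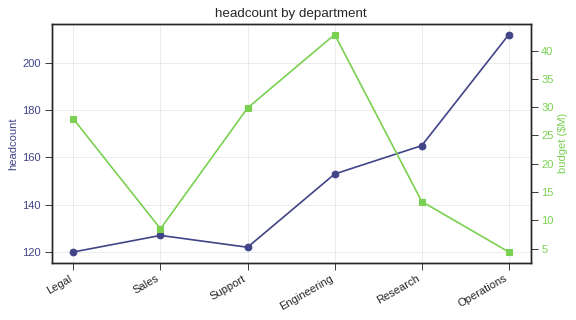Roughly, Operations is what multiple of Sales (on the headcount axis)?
≈ 1.62×

Operations ≈ 210, Sales ≈ 130; 210/130 ≈ 1.62.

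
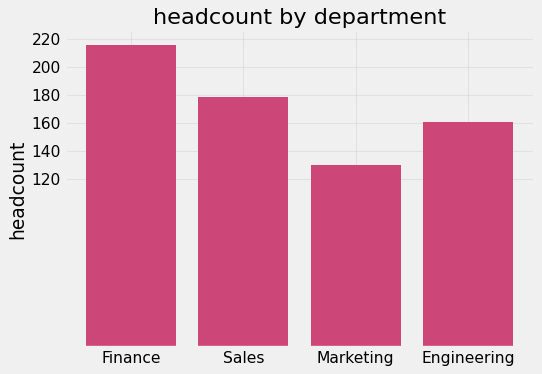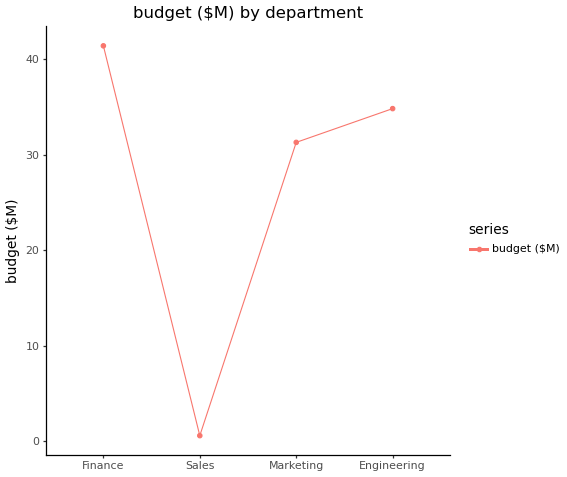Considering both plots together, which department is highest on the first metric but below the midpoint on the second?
Chart 2 median budget ($M) ≈ 35; below-median departments: Sales, Marketing. Among those, Sales has the highest headcount (≈ 180).

Sales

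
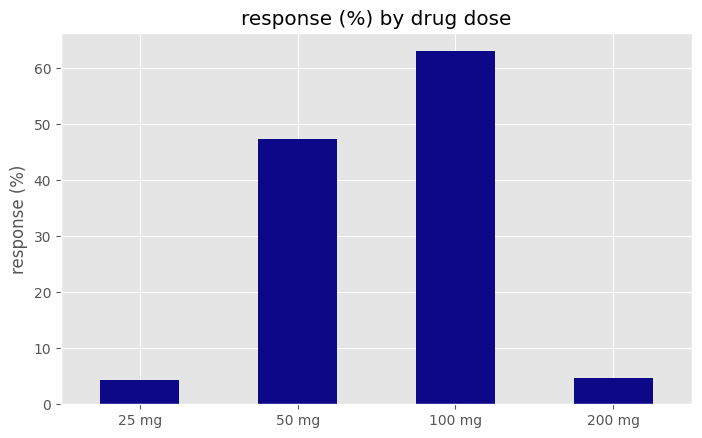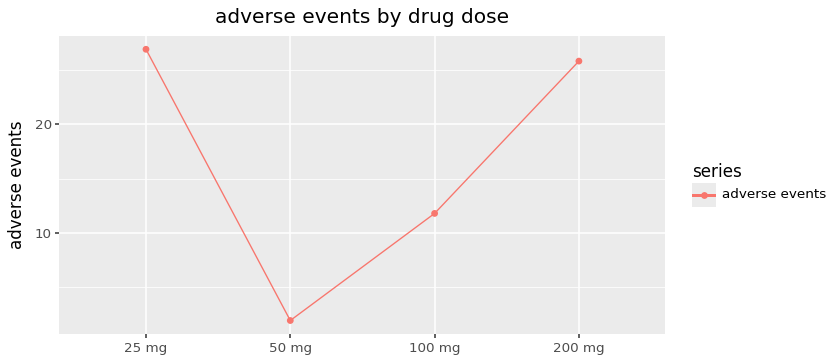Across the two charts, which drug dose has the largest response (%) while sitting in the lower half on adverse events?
100 mg

Chart 2 median adverse events ≈ 20; below-median drug doses: 50 mg, 100 mg. Among those, 100 mg has the highest response (%) (≈ 60).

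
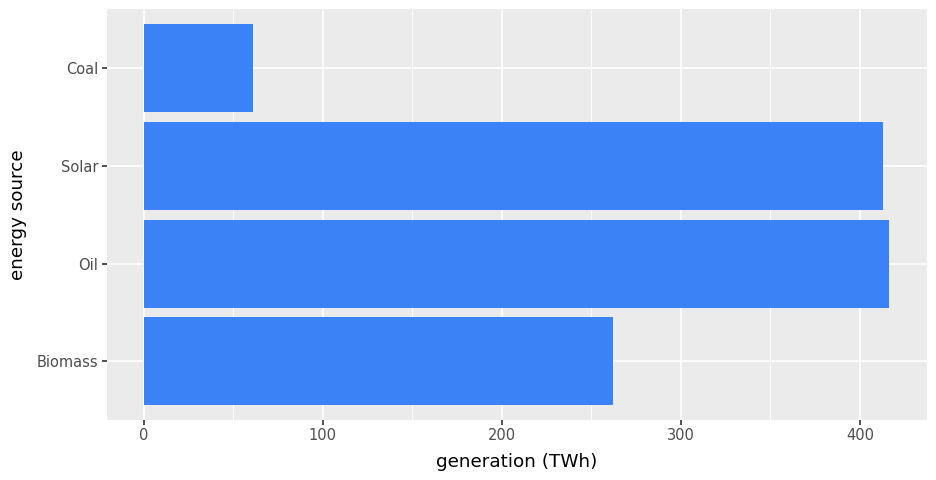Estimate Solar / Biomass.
Solar ≈ 400, Biomass ≈ 250; 400/250 ≈ 1.6.

≈ 1.6×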